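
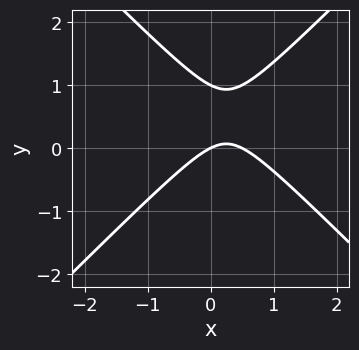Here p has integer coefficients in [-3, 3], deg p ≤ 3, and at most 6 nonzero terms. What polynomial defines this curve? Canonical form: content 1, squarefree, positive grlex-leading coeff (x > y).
The degree is 2 — a generic line meets the curve in up to 2 points.
Against the integer gridlines: among the integer gridlines, it crosses the y-axis at y ∈ {0, 1}; one x-axis crossing is at x = 0.
Solving for integer coefficients yields p as stated.

2*x^2 - 2*y^2 - x + 2*y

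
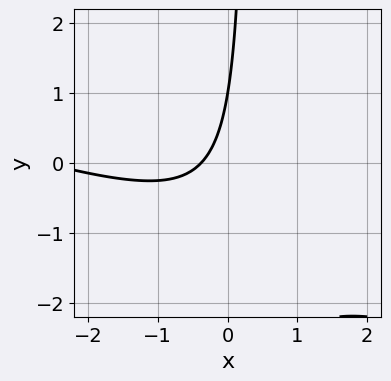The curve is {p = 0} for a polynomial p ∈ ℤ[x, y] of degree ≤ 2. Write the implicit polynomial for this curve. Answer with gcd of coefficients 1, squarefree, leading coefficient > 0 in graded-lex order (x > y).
x^2 + 3*x*y + 3*x - y + 1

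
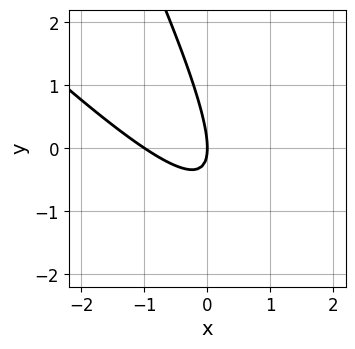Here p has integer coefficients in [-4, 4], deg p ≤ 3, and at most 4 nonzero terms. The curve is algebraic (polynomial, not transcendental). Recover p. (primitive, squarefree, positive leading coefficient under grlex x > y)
1. The degree is 2 — no degree-1 curve has this shape.
2. Reading off the gridlines: it crosses the y-axis at the gridline y = 0; the x-axis gridline crossings are at x ∈ {-1, 0}.
3. Fitting integer coefficients to these (and the overall shape) gives p.

2*x^2 + 3*x*y + y^2 + 2*x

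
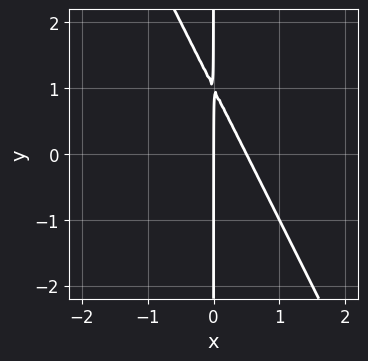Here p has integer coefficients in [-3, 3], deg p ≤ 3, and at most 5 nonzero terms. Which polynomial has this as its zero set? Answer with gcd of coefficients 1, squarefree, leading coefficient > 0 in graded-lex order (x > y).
2*x^2 + x*y - x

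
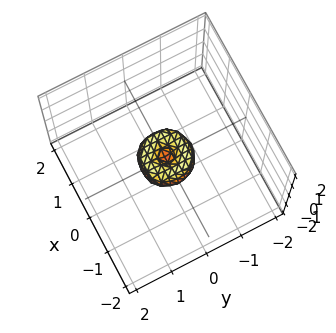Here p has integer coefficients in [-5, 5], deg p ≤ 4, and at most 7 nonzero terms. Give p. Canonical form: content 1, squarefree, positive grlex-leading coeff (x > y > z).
deg p = 4. No degree-3 surface has this shape.
Symmetry: the z-axis is an axis of rotation, so x and y enter only as x² + y².
Reading off the gridlines: a circular section at z = 0 has radius between 0 and 1; it meets the z-axis at z = 0 (among the integer gridlines); it meets the y-axis at y = 0 (among the integer gridlines).
These observations pin down the coefficients.

2*x^4 + 4*x^2*y^2 + 2*y^4 - x^2 - y^2 + z^2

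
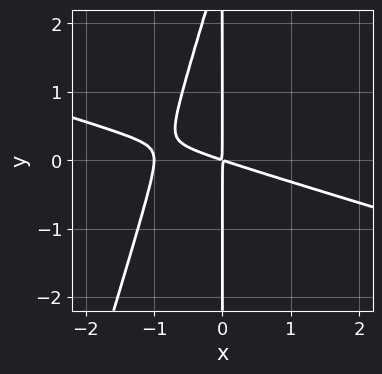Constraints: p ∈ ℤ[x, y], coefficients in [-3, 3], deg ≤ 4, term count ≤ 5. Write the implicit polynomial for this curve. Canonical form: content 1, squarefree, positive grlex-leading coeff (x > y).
x^3 + 3*x^2*y - x*y^2 + x^2 + 3*x*y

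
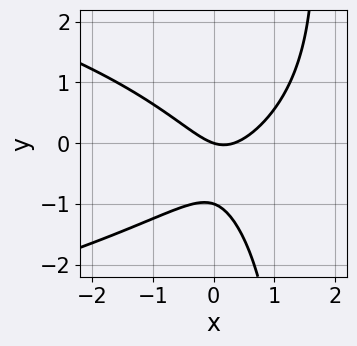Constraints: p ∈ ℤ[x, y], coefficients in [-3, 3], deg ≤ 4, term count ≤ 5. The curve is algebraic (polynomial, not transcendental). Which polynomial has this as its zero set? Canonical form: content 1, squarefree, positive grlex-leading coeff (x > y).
2*x*y^2 + 3*x^2 - 3*y^2 - x - 3*y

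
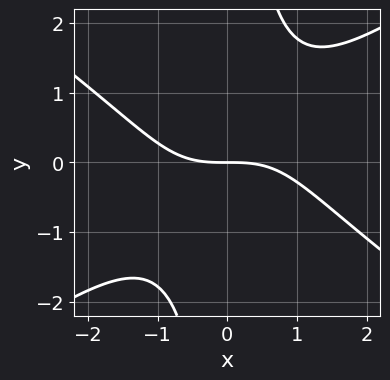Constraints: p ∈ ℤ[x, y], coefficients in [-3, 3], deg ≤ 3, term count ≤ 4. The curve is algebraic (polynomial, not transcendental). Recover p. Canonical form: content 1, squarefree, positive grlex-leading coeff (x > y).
x^3 - 2*x*y^2 + 3*y

1. The degree is 3 — a generic line meets the curve in up to 3 points.
2. Checking where it meets the axes: one y-axis crossing is at y = 0; one x-axis crossing is at x = 0.
3. The integer polynomial consistent with all of this is the stated p.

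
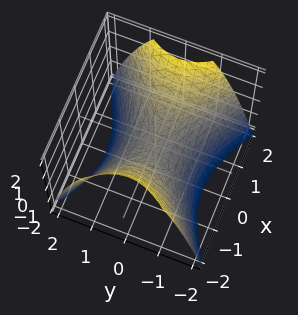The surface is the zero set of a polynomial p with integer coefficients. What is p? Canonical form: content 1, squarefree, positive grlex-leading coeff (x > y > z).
The degree is 2 — a hyperbolic paraboloid; a quadric.
Symmetries: the x ↦ −x reflection is a symmetry, so x appears only in even powers; the y ↦ −y reflection is a symmetry, so y appears only in even powers.
Reading off the gridlines: one y-axis crossing is at y = 0; one x-axis crossing is at x = 0.
Putting this together gives p.

2*x^2 - 3*y^2 - 3*z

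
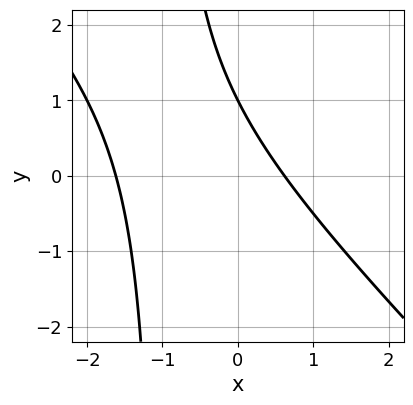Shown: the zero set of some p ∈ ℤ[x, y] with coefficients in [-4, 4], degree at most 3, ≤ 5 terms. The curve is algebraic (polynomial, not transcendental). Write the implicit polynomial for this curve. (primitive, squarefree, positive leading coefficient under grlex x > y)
1. deg p = 2.
2. Reading off the gridlines: one y-axis crossing is at y = 1.
3. These observations pin down the coefficients.

x^2 + x*y + x + y - 1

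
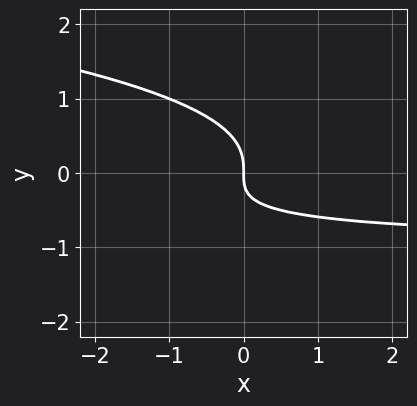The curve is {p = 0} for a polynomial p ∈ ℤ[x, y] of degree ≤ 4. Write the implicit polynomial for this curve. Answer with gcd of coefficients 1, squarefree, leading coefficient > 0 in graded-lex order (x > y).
1. deg p = 3. The shape is more complex than any degree-2 curve.
2. From the axis intercepts and sections: it meets the x-axis at x = 0 (among the integer gridlines); it crosses the y-axis at the gridline y = 0.
3. Putting this together gives p.

2*y^3 + x*y + x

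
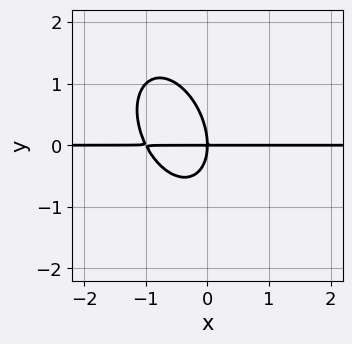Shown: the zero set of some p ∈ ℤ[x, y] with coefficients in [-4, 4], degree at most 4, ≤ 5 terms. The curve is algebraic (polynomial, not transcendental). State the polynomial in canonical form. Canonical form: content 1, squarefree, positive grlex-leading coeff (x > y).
2*x^2*y + x*y^2 + y^3 + 2*x*y

Degree: a generic line meets the curve in up to 3 points, so deg p = 3.
From the axis intercepts and sections: the visible x-axis segment lies entirely on the curve; it crosses the y-axis at the gridline y = 0.
Fitting integer coefficients to these (and the overall shape) gives p.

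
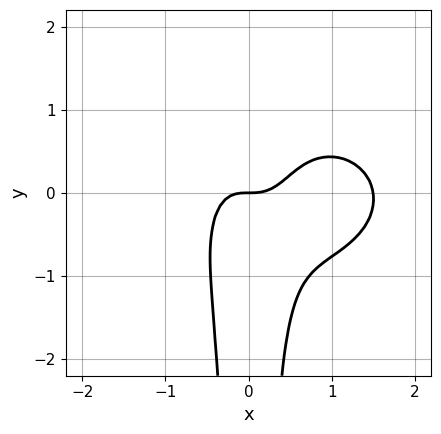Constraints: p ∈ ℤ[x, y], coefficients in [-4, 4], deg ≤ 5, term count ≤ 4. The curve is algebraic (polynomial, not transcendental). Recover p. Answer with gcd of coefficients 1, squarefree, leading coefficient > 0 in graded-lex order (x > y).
2*x^4 + 3*x^2*y^2 - 3*x^3 + y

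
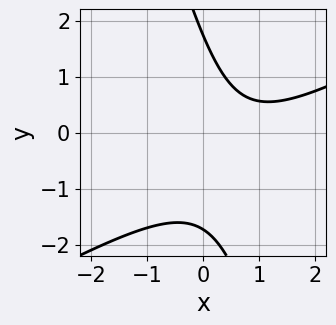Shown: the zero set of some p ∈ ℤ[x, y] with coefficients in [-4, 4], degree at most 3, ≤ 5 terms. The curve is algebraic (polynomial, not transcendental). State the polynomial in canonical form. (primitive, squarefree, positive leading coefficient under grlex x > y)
2*x^2 - 3*x*y - y^2 - 3*x + 3

First, degree: a generic line meets the curve in up to 2 points, so deg p = 2.
Next, against the integer gridlines: it misses every integer gridline on the x-axis.
Finally, together with the visible shape, these determine p as stated.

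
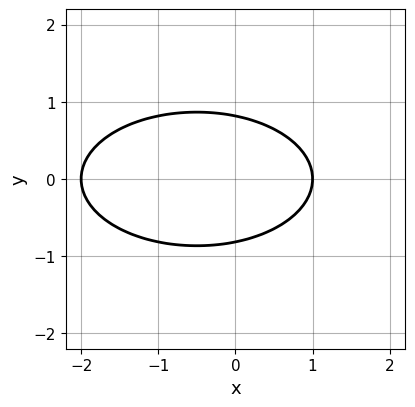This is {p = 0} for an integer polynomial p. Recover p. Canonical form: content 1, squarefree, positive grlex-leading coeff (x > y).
1. deg p = 2. No degree-1 curve has this shape.
2. Symmetries: the y ↦ −y reflection is a symmetry, so y appears only in even powers.
3. Against the integer gridlines: among the integer gridlines, it crosses the x-axis at x ∈ {-2, 1}.
4. Fitting integer coefficients to these (and the overall shape) gives p.

x^2 + 3*y^2 + x - 2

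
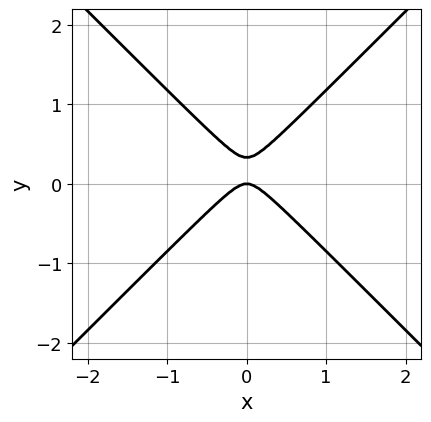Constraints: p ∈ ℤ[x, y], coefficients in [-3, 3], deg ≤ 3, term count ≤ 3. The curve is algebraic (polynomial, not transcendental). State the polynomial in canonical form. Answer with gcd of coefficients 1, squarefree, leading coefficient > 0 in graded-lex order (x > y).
3*x^2 - 3*y^2 + y

(a) Degree: a generic line meets the curve in up to 2 points, so deg p = 2.
(b) Symmetries: it's symmetric under x → −x, forcing even powers of x.
(c) Reading off the gridlines: it crosses the y-axis at the gridline y = 0; it crosses the x-axis at the gridline x = 0.
(d) Fitting integer coefficients to these (and the overall shape) gives p.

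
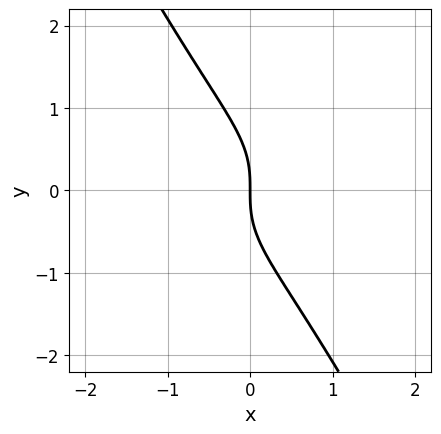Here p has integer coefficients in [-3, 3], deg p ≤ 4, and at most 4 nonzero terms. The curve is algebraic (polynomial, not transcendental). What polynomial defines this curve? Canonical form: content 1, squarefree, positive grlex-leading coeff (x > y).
First, degree: no degree-2 curve has this shape, so deg p = 3.
Next, from the visible intercepts: one x-axis crossing is at x = 0; one y-axis crossing is at y = 0.
Finally, assembling these constraints gives the stated polynomial.

2*x^3 + 3*x*y^2 + 2*y^3 + 3*x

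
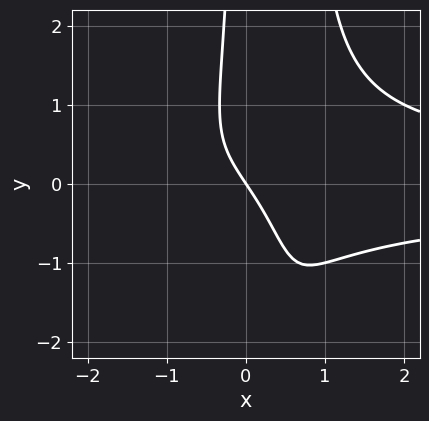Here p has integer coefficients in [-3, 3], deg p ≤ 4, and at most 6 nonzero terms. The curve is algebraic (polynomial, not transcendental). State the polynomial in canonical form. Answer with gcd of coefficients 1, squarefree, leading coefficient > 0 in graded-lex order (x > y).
3*x^2*y^2 - 2*x*y^2 - 3*x - 2*y

(a) Degree: a generic line meets the curve in up to 4 points, so deg p = 4.
(b) Observable constraints: it meets the y-axis at y = 0 (among the integer gridlines); it meets the x-axis at x = 0 (among the integer gridlines).
(c) These observations pin down the coefficients.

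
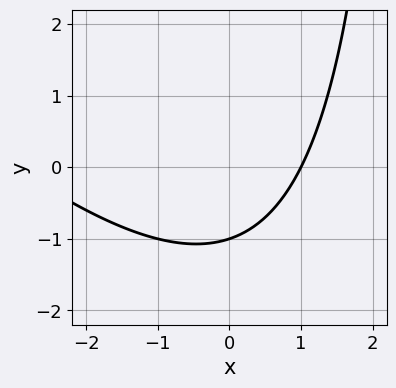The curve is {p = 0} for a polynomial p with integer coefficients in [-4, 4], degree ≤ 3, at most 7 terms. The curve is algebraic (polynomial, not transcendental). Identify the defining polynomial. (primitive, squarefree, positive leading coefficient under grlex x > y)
x^2 + x*y + 2*x - 3*y - 3

First, deg p = 2. No degree-1 curve has this shape.
Then, observable constraints: one y-axis crossing is at y = -1; it crosses the x-axis at the gridline x = 1.
Finally, fitting integer coefficients to these (and the overall shape) gives p.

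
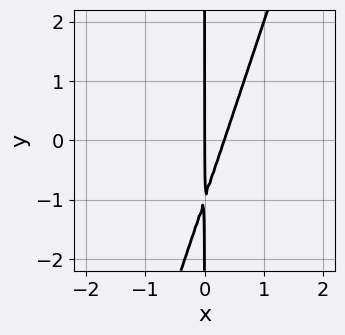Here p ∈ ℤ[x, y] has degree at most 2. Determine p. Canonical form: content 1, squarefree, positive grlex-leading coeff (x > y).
3*x^2 - x*y - x

1. Degree: a generic line meets the curve in up to 2 points, so deg p = 2.
2. Against the integer gridlines: one x-axis crossing is at x = 0; every point of the y-axis in the box is on the curve.
3. Fitting integer coefficients to these (and the overall shape) gives p.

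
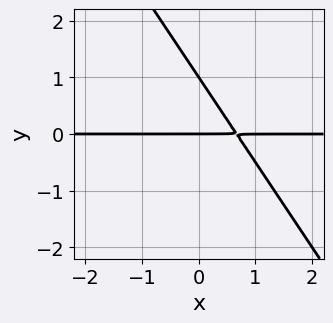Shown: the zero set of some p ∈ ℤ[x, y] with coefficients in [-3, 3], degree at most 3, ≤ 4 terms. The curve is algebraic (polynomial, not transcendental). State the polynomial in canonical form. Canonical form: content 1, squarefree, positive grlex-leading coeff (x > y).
(a) deg p = 2.
(b) Reading off the gridlines: among the integer gridlines, it crosses the y-axis at y ∈ {0, 1}; every point of the x-axis in the box is on the curve.
(c) The integer polynomial consistent with all of this is the stated p.

3*x*y + 2*y^2 - 2*y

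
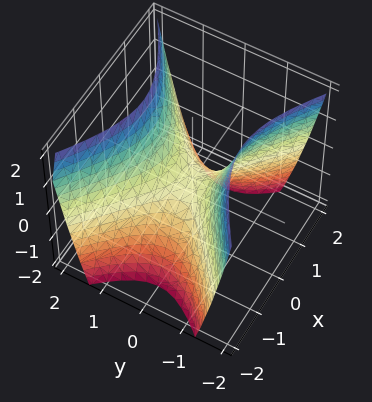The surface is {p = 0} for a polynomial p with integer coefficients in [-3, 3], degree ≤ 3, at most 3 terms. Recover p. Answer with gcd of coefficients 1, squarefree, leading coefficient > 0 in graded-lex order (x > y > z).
2*x^2 - 3*y^2 + 2*z

(a) deg p = 2.
(b) Symmetries: mirror symmetry x ↦ −x ⇒ only even powers of x; mirror symmetry y ↦ −y ⇒ only even powers of y.
(c) From the axis intercepts and sections: it crosses the x-axis at the gridline x = 0; it crosses the z-axis at the gridline z = 0.
(d) Fitting integer coefficients to these (and the overall shape) gives p.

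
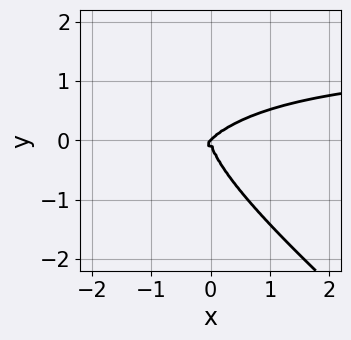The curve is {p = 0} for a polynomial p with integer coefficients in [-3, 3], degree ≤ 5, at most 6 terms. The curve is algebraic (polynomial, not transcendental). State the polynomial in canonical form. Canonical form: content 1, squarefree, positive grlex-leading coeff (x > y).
First, deg p = 4. A generic line meets the curve in up to 4 points.
Then, reading off the gridlines: it crosses the x-axis at the gridline x = 0; one y-axis crossing is at y = 0.
Finally, putting this together gives p.

2*x^3*y + x^2*y^2 + 2*y^4 - 3*x^3 + 3*x^2*y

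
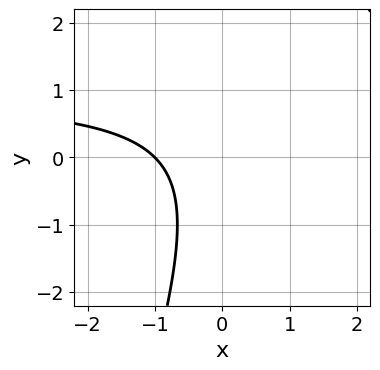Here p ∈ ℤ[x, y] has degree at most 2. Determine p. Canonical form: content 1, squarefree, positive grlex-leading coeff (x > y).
First, deg p = 2. A generic line meets the curve in up to 2 points.
Then, observable constraints: it crosses the x-axis at the gridline x = -1; the curve avoids every integer y-axis point in the box.
Finally, fitting integer coefficients to these (and the overall shape) gives p.

3*x*y - y^2 - 3*x - 3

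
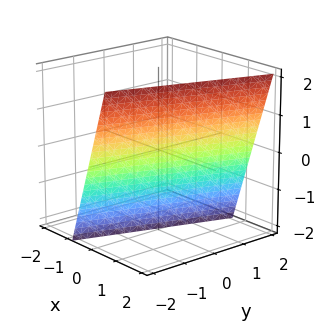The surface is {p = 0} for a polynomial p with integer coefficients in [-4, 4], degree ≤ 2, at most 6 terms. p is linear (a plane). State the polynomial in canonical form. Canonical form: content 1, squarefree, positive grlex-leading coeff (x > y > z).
3*x - y - z - 2

Degree: the surface is flat (a plane), so deg p = 1.
Checking where it meets the axes: one z-axis crossing is at z = -2; it meets the y-axis at y = -2 (among the integer gridlines).
Assembling these constraints gives the stated polynomial.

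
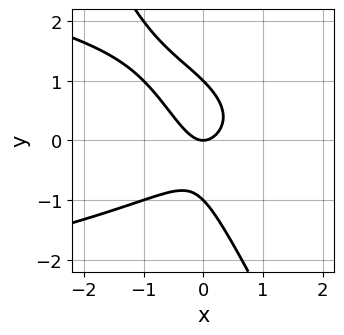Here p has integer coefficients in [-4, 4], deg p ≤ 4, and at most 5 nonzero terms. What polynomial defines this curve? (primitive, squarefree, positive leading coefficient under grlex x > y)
First, deg p = 3. The shape is more complex than any degree-2 curve.
Then, observable constraints: it crosses the x-axis at the gridline x = 0; among the integer gridlines, it crosses the y-axis at y ∈ {-1, 0, 1}.
Finally, these observations pin down the coefficients.

2*x*y^2 + y^3 + 2*x^2 - y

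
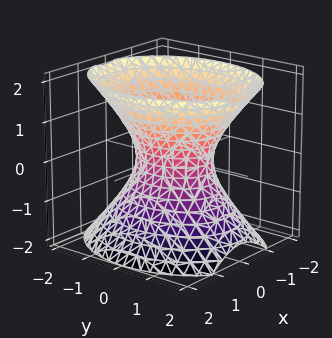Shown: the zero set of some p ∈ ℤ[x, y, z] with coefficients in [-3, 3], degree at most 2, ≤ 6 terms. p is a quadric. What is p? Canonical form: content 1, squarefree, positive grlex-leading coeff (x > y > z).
3*x^2 + 2*y^2 - 2*z^2 - 2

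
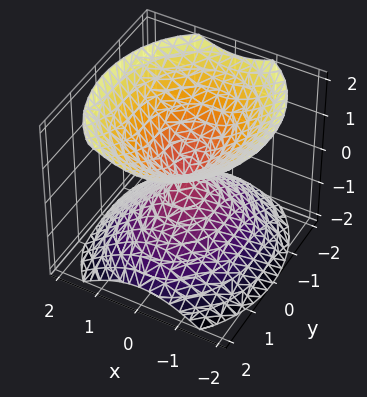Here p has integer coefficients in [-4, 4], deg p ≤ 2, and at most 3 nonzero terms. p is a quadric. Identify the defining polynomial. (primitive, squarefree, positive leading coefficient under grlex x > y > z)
First, I count 2 distinct pieces.
Next, degree: two nappes meeting at a single point; a quadric, so deg p = 2.
Next, symmetries: it's symmetric under x → −x, forcing even powers of x; mirror symmetry z ↦ −z ⇒ only even powers of z; the y ↦ −y reflection is a symmetry, so y appears only in even powers.
Then, checking where it meets the axes: it meets the y-axis at y = 0 (among the integer gridlines); it meets the z-axis at z = 0 (among the integer gridlines); it crosses the x-axis at the gridline x = 0.
Finally, these observations pin down the coefficients.

3*x^2 + 2*y^2 - 3*z^2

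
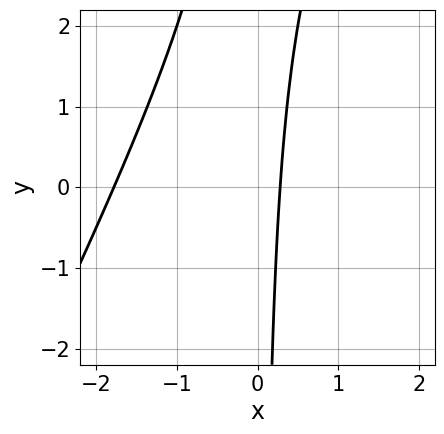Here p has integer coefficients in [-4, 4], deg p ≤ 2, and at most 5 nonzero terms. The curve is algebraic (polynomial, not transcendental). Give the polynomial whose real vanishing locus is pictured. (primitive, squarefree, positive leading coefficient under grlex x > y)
deg p = 2. The shape is more complex than any degree-1 curve.
From the axis intercepts and sections: the curve avoids every integer y-axis point in the box.
Putting this together gives p.

2*x^2 - x*y + 3*x - 1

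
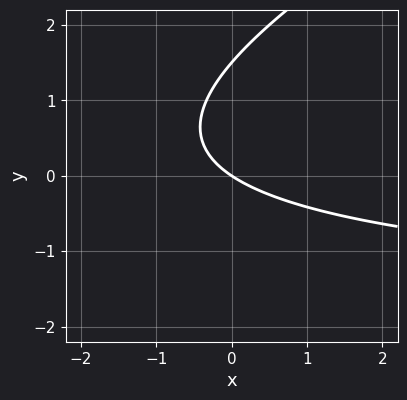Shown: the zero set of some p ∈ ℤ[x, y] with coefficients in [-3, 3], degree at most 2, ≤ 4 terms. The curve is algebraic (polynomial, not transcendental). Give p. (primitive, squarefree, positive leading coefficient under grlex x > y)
x*y - 2*y^2 + 2*x + 3*y

(a) The degree is 2 — a generic line meets the curve in up to 2 points.
(b) From the visible intercepts: it crosses the y-axis at the gridline y = 0; it meets the x-axis at x = 0 (among the integer gridlines).
(c) Together with the visible shape, these determine p as stated.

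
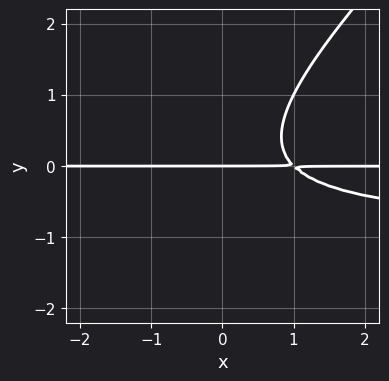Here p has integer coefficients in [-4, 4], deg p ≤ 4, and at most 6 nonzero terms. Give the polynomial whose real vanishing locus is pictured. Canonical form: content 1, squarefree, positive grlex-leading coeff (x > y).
(a) deg p = 3.
(b) From the axis intercepts and sections: the visible x-axis segment lies entirely on the curve; one y-axis crossing is at y = 0.
(c) Solving for integer coefficients yields p as stated.

x*y^2 - y^3 + x*y - y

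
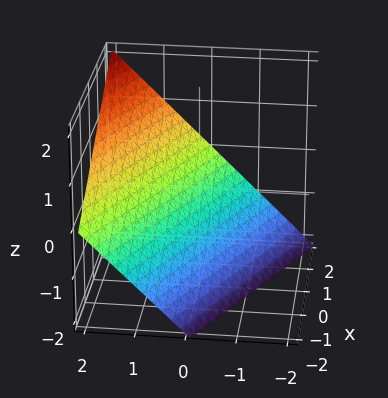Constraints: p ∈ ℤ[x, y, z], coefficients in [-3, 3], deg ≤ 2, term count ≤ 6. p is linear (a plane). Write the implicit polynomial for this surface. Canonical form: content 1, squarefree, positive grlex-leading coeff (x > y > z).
(a) deg p = 1.
(b) Observable constraints: it meets the y-axis at y = 1 (among the integer gridlines); it meets the x-axis at x = 2 (among the integer gridlines).
(c) Matching integer coefficients to the picture gives p.

x + 2*y - 2*z - 2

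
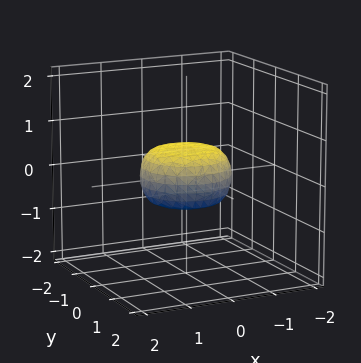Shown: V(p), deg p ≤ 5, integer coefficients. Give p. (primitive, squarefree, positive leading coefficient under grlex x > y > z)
2*x^4 + 4*x^2*y^2 + 2*y^4 - x^2 - y^2 + 3*z^2 - 1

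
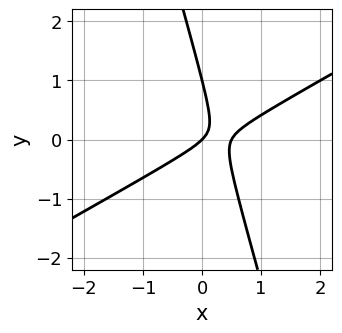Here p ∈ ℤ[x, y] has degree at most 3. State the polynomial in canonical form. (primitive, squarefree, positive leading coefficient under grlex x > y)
2*x^2 - 3*x*y - y^2 - x + y

First, the degree is 2 — no degree-1 curve has this shape.
Next, observable constraints: it meets the x-axis at x = 0 (among the integer gridlines); the y-axis gridline crossings are at y ∈ {0, 1}.
Finally, the integer polynomial consistent with all of this is the stated p.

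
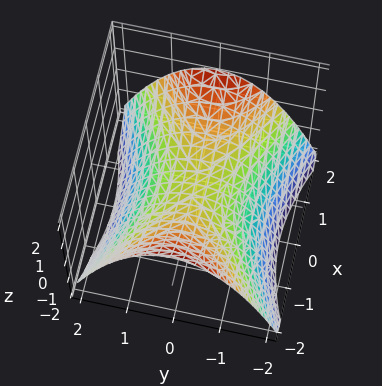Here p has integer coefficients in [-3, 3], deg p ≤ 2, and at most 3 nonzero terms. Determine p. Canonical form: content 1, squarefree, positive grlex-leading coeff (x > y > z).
x^2 - 2*y^2 - 3*z

1. deg p = 2. A hyperbolic paraboloid; a quadric.
2. Symmetries: it's symmetric under y → −y, forcing even powers of y; the x ↦ −x reflection is a symmetry, so x appears only in even powers.
3. Observable constraints: it crosses the z-axis at the gridline z = 0; it crosses the y-axis at the gridline y = 0; it crosses the x-axis at the gridline x = 0.
4. Fitting integer coefficients to these (and the overall shape) gives p.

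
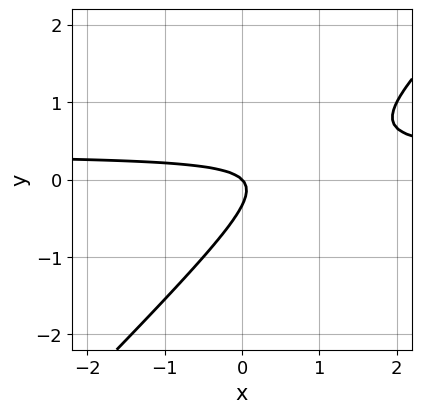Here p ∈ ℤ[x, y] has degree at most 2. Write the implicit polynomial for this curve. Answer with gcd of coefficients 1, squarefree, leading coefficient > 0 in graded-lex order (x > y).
The degree is 2 — a generic line meets the curve in up to 2 points.
Observable constraints: one y-axis crossing is at y = 0; it meets the x-axis at x = 0 (among the integer gridlines).
Assembling these constraints gives the stated polynomial.

3*x*y - 3*y^2 - x - y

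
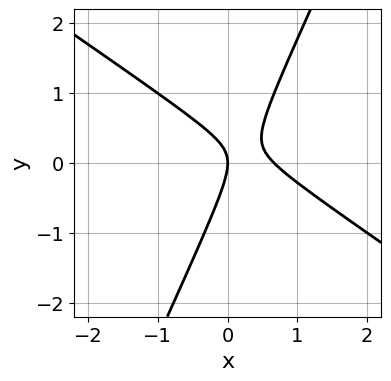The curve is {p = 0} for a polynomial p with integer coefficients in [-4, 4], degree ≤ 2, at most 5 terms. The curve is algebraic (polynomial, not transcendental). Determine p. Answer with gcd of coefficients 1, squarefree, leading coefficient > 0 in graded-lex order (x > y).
3*x^2 + 3*x*y - 2*y^2 - 2*x

First, deg p = 2.
Then, checking where it meets the axes: one y-axis crossing is at y = 0; it meets the x-axis at x = 0 (among the integer gridlines).
Finally, solving for integer coefficients yields p as stated.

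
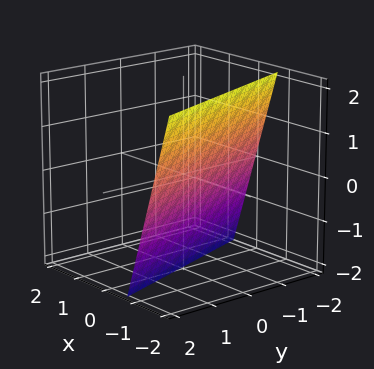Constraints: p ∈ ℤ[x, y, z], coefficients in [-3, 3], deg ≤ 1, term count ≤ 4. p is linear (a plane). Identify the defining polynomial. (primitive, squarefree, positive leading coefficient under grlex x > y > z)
(a) The degree is 1 — the surface is flat (a plane).
(b) Against the integer gridlines: it crosses the z-axis at the gridline z = -2; it crosses the y-axis at the gridline y = -2.
(c) Together with the visible shape, these determine p as stated.

3*x + y + z + 2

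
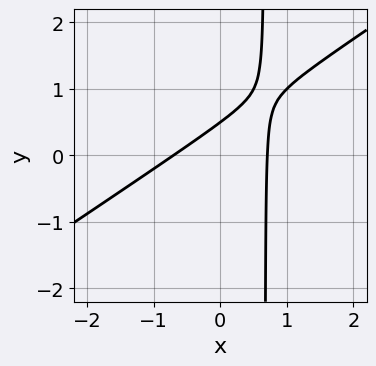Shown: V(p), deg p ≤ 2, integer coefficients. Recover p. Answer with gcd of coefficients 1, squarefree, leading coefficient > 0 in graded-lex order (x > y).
2*x^2 - 3*x*y + 2*y - 1

deg p = 2. The shape is more complex than any degree-1 curve.
Putting this together gives p.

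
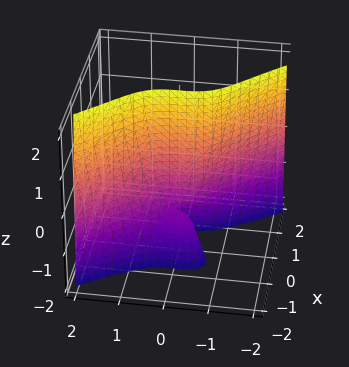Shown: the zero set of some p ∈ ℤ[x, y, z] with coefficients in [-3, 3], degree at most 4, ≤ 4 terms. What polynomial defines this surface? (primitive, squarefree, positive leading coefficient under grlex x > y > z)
2*x^3 + y^3 + x*z + x

1. The degree is 3 — no degree-2 surface has this shape.
2. From the visible intercepts: it meets the y-axis at y = 0 (among the integer gridlines); it crosses the x-axis at the gridline x = 0.
3. Together with the visible shape, these determine p as stated. Check: (0, 0, -1) on the z-axis lies on the surface, and p(0, 0, -1) = 0. ✓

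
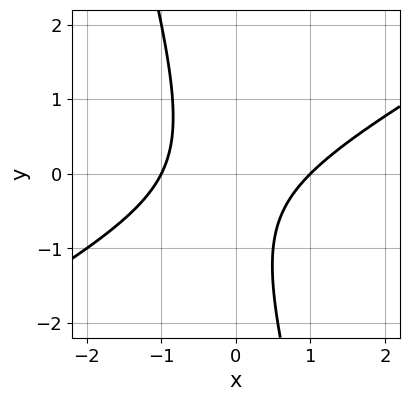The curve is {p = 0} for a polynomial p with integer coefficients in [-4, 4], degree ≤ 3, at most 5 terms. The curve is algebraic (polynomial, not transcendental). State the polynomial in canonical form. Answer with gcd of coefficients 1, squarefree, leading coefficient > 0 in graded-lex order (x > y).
2*x^2 - 3*x*y - y^2 - y - 2

(a) deg p = 2.
(b) From the visible intercepts: the x-axis gridline crossings are at x ∈ {-1, 1}; the curve avoids every integer y-axis point in the box.
(c) Assembling these constraints gives the stated polynomial.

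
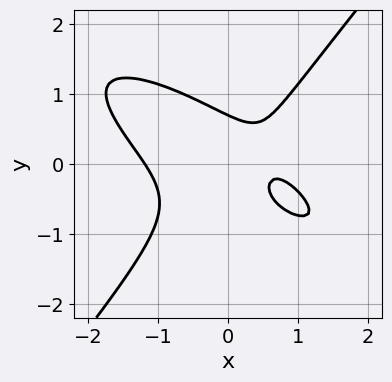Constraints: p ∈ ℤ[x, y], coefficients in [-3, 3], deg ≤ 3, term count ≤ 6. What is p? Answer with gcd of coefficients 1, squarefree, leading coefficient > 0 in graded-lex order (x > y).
1. The degree is 3 — the shape is more complex than any degree-2 curve.
2. Solving for integer coefficients yields p as stated.

2*x^3 + 3*x^2*y - 3*y^3 - 2*x + 1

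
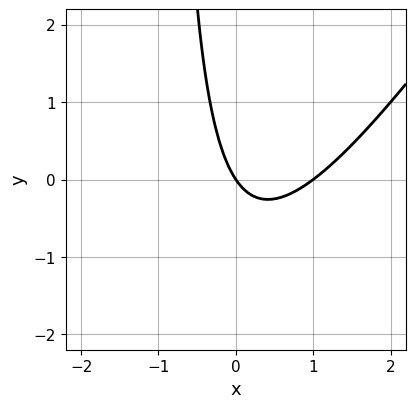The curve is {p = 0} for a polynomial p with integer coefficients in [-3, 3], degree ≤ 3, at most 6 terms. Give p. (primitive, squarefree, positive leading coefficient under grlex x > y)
First, deg p = 2. The shape is more complex than any degree-1 curve.
Next, against the integer gridlines: among the integer gridlines, it crosses the x-axis at x ∈ {0, 1}; it crosses the y-axis at the gridline y = 0.
Finally, the integer polynomial consistent with all of this is the stated p.

3*x^2 - 2*x*y - 3*x - 2*y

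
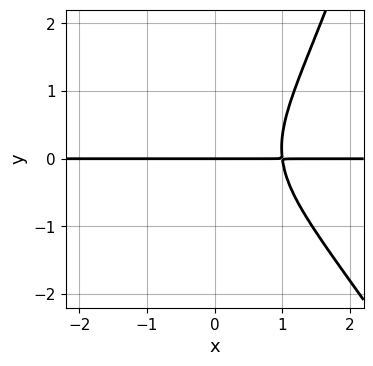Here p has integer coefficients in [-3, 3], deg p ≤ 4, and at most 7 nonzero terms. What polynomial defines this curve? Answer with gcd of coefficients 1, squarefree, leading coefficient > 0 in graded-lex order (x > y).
1. The degree is 4 — no degree-3 curve has this shape.
2. From the visible intercepts: one y-axis crossing is at y = 0; every point of the x-axis in the box is on the curve.
3. Putting this together gives p.

2*x^3*y + x^2*y^2 + x^2*y - 3*y^3 - 3*y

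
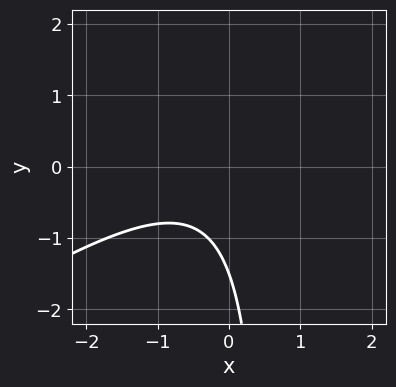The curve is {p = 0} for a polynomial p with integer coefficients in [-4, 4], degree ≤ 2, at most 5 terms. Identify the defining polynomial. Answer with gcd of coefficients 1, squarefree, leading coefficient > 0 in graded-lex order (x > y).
2*x^2 - 3*x*y + x + 2*y + 3

1. The degree is 2 — the shape is more complex than any degree-1 curve.
2. From the visible intercepts: it misses every integer gridline on the x-axis.
3. Assembling these constraints gives the stated polynomial.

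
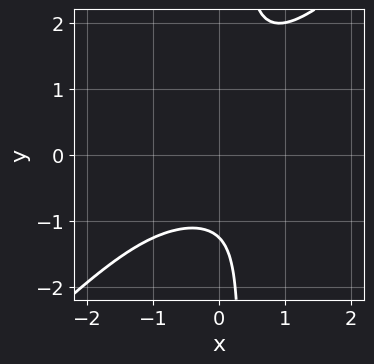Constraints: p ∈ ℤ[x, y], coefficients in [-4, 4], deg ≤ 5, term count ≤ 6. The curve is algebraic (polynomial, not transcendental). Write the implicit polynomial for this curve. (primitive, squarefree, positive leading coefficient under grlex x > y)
First, the degree is 4 — the shape is more complex than any degree-3 curve.
Then, from the visible intercepts: it misses every integer gridline on the x-axis.
Finally, solving for integer coefficients yields p as stated.

3*x^2*y^2 - 3*x*y^3 + y^3 + x*y + 2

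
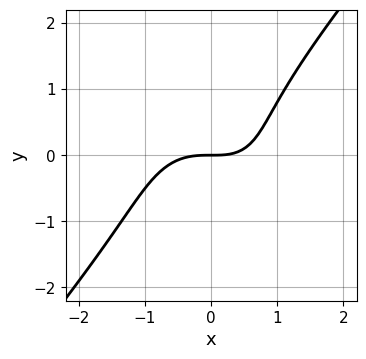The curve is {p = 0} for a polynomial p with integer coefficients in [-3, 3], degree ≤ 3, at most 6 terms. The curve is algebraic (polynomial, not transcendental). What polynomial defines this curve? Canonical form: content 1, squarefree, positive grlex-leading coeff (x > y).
2*x^3 + x*y^2 - 2*y^3 + x*y - 3*y

(a) deg p = 3. No degree-2 curve has this shape.
(b) From the axis intercepts and sections: one y-axis crossing is at y = 0; one x-axis crossing is at x = 0.
(c) Matching integer coefficients to the picture gives p.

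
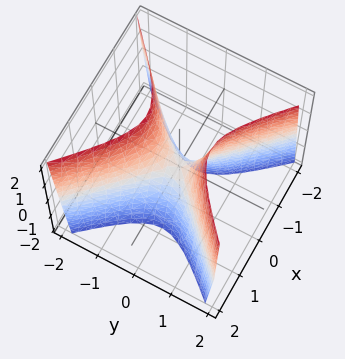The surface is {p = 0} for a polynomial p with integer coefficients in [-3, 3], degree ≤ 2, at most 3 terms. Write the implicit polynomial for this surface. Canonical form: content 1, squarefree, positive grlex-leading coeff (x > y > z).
3*x^2 - 3*y^2 + z

First, the degree is 2 — a saddle surface; a quadric.
Then, symmetries: mirror symmetry y ↦ −y ⇒ only even powers of y; the x ↦ −x reflection is a symmetry, so x appears only in even powers.
Then, against the integer gridlines: one z-axis crossing is at z = 0; it crosses the x-axis at the gridline x = 0; it crosses the y-axis at the gridline y = 0.
Finally, the integer polynomial consistent with all of this is the stated p.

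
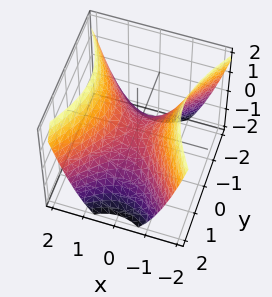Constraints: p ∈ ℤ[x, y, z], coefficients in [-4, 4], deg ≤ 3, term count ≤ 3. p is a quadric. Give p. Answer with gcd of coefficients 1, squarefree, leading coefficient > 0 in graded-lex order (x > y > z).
First, degree: a saddle surface; a quadric, so deg p = 2.
Then, symmetries: mirror symmetry x ↦ −x ⇒ only even powers of x; the y ↦ −y reflection is a symmetry, so y appears only in even powers.
Next, checking where it meets the axes: one y-axis crossing is at y = 0; it meets the z-axis at z = 0 (among the integer gridlines); one x-axis crossing is at x = 0.
Finally, putting this together gives p.

3*x^2 - 2*y^2 - 3*z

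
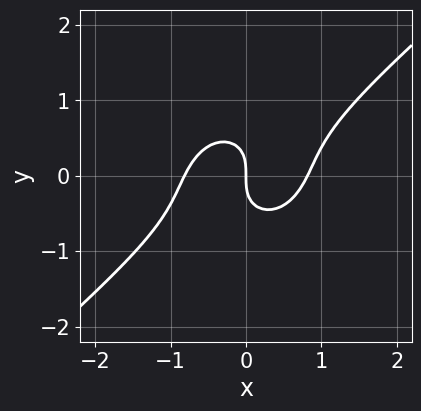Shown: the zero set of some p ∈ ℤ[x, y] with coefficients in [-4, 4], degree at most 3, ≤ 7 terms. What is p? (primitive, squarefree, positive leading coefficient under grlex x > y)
3*x^3 - 3*x^2*y + 2*x*y^2 - 3*y^3 - 2*x

deg p = 3.
Observable constraints: it meets the x-axis at x = 0 (among the integer gridlines); it crosses the y-axis at the gridline y = 0.
Matching integer coefficients to the picture gives p.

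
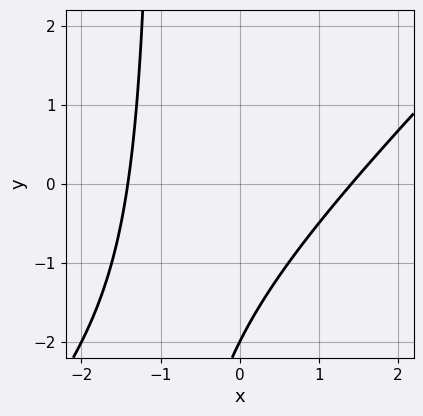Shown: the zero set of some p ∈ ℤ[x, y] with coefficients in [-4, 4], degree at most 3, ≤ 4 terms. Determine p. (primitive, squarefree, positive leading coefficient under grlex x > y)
First, deg p = 2. No degree-1 curve has this shape.
Then, from the axis intercepts and sections: it crosses the y-axis at the gridline y = -2.
Finally, together with the visible shape, these determine p as stated.

x^2 - x*y - y - 2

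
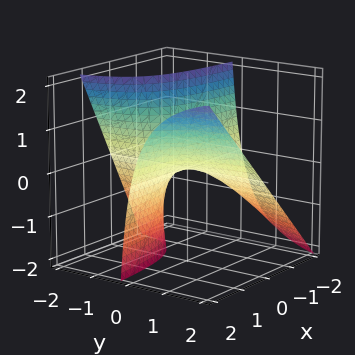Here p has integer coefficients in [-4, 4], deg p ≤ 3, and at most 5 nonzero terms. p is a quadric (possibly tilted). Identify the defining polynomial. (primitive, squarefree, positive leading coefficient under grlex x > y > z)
First, deg p = 2. A generic line meets the surface in up to 2 points.
Then, reading off the gridlines: the visible y-axis segment lies entirely on the surface; the visible x-axis segment lies entirely on the surface; it meets the z-axis at z = 0 (among the integer gridlines).
Finally, solving for integer coefficients yields p as stated.

4*x*y - 3*y*z - 2*z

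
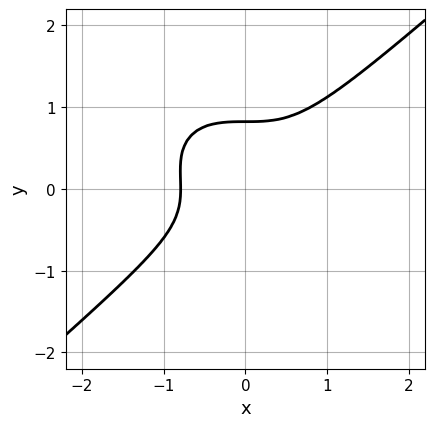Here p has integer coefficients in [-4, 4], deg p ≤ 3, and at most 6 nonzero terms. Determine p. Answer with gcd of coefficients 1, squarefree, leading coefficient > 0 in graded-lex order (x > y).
First, degree: a generic line meets the curve in up to 3 points, so deg p = 3.
Finally, solving for integer coefficients yields p as stated.

2*x^3 - 3*y^3 + y^2 + 1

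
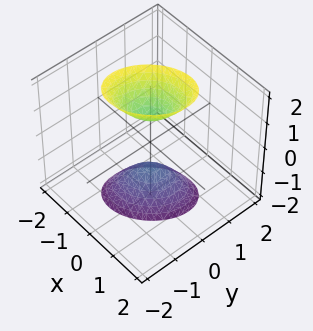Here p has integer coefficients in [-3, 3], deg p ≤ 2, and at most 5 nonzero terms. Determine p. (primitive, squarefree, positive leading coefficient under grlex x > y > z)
I count 2 distinct pieces.
deg p = 2.
From the axis intercepts and sections: the surface avoids every integer x-axis point in the box; it misses every integer gridline on the y-axis; among the integer gridlines, it crosses the z-axis at z ∈ {-1, 1}.
Putting this together gives p.

3*x^2 - 2*x*y + 3*y^2 - z^2 + 1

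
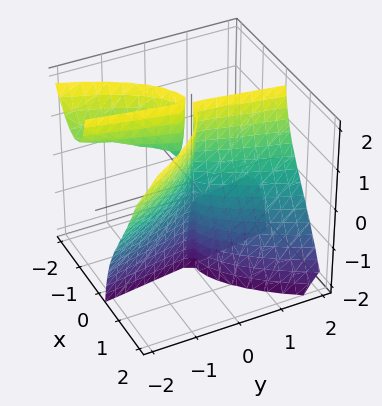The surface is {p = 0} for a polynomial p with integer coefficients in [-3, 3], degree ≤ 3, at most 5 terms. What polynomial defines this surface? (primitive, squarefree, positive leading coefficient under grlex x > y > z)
1. I count 3 distinct pieces.
2. Degree: a generic line meets the surface in up to 3 points, so deg p = 3.
3. Checking where it meets the axes: every point of the z-axis in the box is on the surface; it meets the y-axis at y = 0 (among the integer gridlines); it meets the x-axis at x = 0 (among the integer gridlines).
4. Solving for integer coefficients yields p as stated.

3*x^3 + 3*x*y*z - y^2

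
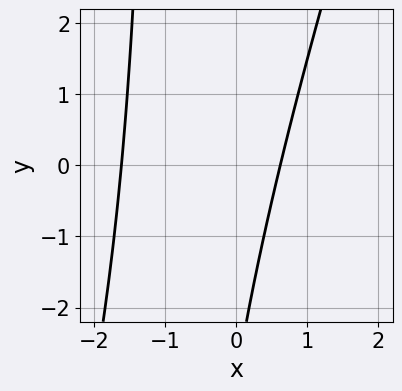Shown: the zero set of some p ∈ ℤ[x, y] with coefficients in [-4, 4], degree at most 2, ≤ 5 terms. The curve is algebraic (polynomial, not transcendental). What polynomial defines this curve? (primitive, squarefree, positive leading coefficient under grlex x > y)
First, degree: the shape is more complex than any degree-1 curve, so deg p = 2.
Next, checking where it meets the axes: the curve avoids every integer y-axis point in the box.
Finally, the integer polynomial consistent with all of this is the stated p.

3*x^2 - x*y + 3*x - y - 3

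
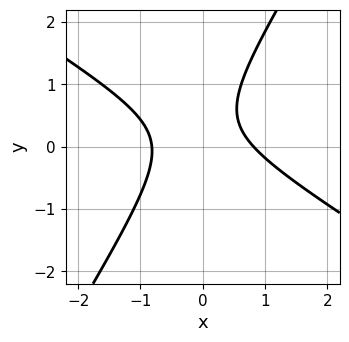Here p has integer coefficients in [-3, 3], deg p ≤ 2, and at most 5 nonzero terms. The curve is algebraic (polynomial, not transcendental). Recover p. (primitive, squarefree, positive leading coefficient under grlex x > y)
3*x^2 + 3*x*y - 3*y^2 + 2*y - 2

(a) Degree: no degree-1 curve has this shape, so deg p = 2.
(b) Against the integer gridlines: the curve avoids every integer y-axis point in the box.
(c) The integer polynomial consistent with all of this is the stated p.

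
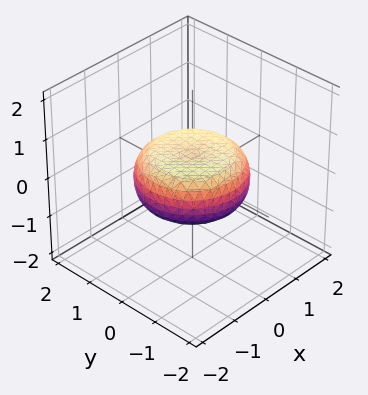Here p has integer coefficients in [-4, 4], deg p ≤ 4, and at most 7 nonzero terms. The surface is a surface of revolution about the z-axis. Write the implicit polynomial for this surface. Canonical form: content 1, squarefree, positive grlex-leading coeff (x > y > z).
x^4 + 2*x^2*y^2 + y^4 - x^2 - y^2 + 3*z^2 - 1

(a) The degree is 4 — a generic line meets the surface in up to 4 points.
(b) Symmetry: the z-axis is an axis of rotation, so x and y enter only as x² + y².
(c) Reading off the gridlines: a circular section at z = 0 has radius between 1 and 2.
(d) These observations pin down the coefficients.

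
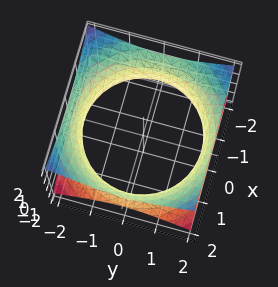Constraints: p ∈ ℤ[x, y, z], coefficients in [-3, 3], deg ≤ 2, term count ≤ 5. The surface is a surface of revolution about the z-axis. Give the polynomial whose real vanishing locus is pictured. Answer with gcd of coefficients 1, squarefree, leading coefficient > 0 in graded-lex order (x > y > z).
1. deg p = 2. A generic line meets the surface in up to 2 points.
2. Symmetry: every cross-section ⟂ z is a circle, so x, y appear only via x² + y².
3. Reading off the gridlines: the surface avoids every integer z-axis point in the box; a circular section at z = 0 has radius between 1 and 2.
4. Fitting integer coefficients to these (and the overall shape) gives p.

x^2 + y^2 - 2*z^2 - 3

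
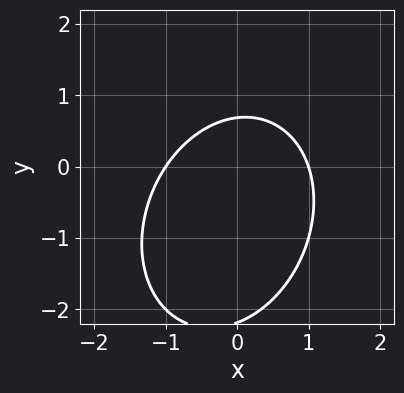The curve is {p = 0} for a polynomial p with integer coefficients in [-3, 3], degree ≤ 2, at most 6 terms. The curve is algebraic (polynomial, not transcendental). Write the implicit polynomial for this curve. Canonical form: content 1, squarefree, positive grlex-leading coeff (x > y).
1. The degree is 2 — a generic line meets the curve in up to 2 points.
2. Against the integer gridlines: the x-axis gridline crossings are at x ∈ {-1, 1}.
3. Together with the visible shape, these determine p as stated.

3*x^2 - x*y + 2*y^2 + 3*y - 3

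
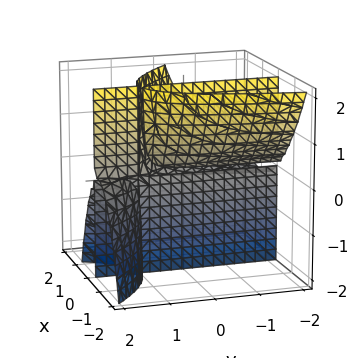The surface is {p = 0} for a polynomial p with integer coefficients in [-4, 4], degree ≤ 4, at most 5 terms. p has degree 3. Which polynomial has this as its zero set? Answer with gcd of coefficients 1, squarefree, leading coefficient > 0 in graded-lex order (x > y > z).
3*x^3 + 2*x^2*y + 3*x*y*z - 2*x^2 - 3*x*z

1. The picture has 2 separate pieces. Treating them together as one polynomial.
2. Degree: a generic line meets the surface in up to 3 points, so deg p = 3.
3. Observable constraints: every point of the z-axis in the box is on the surface; every point of the y-axis in the box is on the surface.
4. Fitting integer coefficients to these (and the overall shape) gives p.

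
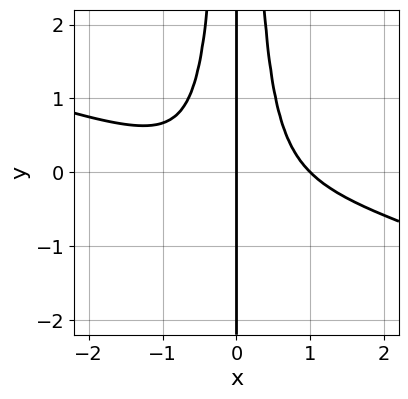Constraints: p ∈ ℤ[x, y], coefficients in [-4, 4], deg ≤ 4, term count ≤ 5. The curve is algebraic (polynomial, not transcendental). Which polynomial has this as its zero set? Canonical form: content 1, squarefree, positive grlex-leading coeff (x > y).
x^4 + 3*x^3*y - x

(a) The degree is 4 — a generic line meets the curve in up to 4 points.
(b) From the axis intercepts and sections: among the integer gridlines, it crosses the x-axis at x ∈ {0, 1}; the visible y-axis segment lies entirely on the curve.
(c) Assembling these constraints gives the stated polynomial.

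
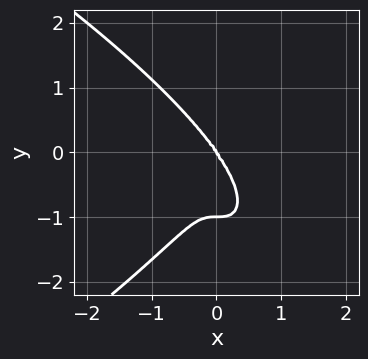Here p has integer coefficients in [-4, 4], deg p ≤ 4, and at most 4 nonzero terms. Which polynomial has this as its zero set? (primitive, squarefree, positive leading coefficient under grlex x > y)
1. deg p = 4. No degree-3 curve has this shape.
2. Against the integer gridlines: one x-axis crossing is at x = 0; the y-axis gridline crossings are at y ∈ {-1, 0}.
3. Fitting integer coefficients to these (and the overall shape) gives p.

y^4 + 3*x^3 + y^3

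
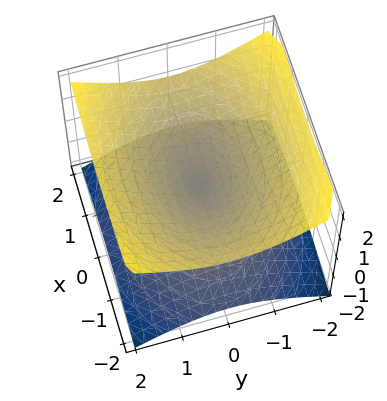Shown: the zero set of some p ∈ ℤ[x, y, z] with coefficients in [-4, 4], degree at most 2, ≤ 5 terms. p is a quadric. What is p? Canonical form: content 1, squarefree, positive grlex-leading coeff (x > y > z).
x^2 + 2*y^2 - 3*z^2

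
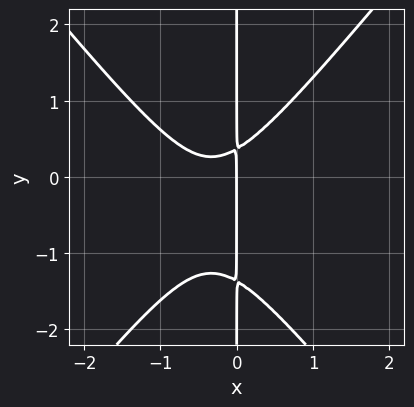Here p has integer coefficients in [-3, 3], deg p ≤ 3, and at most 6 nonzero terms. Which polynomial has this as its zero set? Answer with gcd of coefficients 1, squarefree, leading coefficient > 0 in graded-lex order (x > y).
(a) deg p = 3. A generic line meets the curve in up to 3 points.
(b) Against the integer gridlines: the visible y-axis segment lies entirely on the curve; it meets the x-axis at x = 0 (among the integer gridlines).
(c) Matching integer coefficients to the picture gives p.

3*x^3 - 2*x*y^2 + 2*x^2 - 2*x*y + x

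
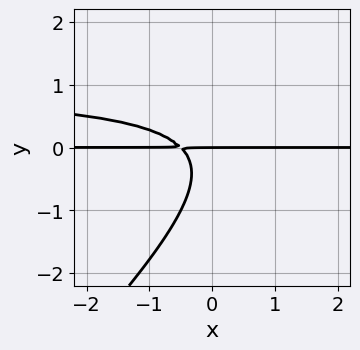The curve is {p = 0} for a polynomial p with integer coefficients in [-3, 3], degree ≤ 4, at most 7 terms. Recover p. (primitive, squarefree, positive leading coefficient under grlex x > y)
2*x*y^2 - 2*y^3 - 2*x*y - y^2 - y

The degree is 3 — the shape is more complex than any degree-2 curve.
Reading off the gridlines: one y-axis crossing is at y = 0; every point of the x-axis in the box is on the curve.
Putting this together gives p.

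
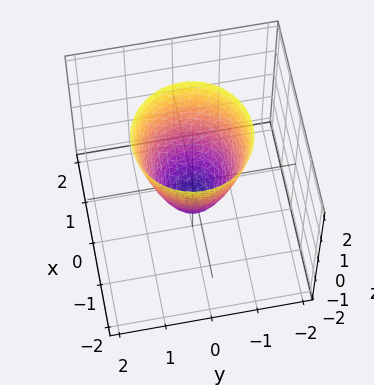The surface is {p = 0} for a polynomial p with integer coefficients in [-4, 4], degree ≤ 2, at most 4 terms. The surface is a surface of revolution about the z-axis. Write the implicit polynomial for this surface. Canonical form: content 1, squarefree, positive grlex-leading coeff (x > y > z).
(a) deg p = 2. The shape is more complex than any degree-1 surface.
(b) By symmetry, the z-axis is an axis of rotation, so x and y enter only as x² + y².
(c) From the visible intercepts: one z-axis crossing is at z = -1; a circular section at z = 2 has radius between 1 and 2.
(d) Fitting integer coefficients to these (and the overall shape) gives p.

2*x^2 + 2*y^2 - z - 1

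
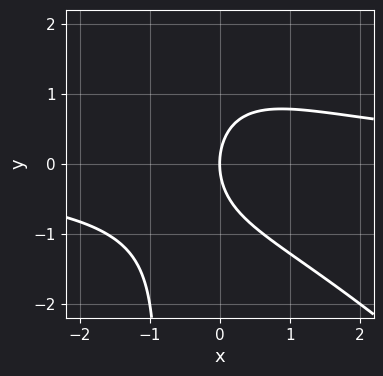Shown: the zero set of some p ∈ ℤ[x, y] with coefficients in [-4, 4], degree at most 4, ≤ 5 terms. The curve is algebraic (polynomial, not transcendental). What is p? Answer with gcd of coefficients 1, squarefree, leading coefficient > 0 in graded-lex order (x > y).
x^2*y + x*y^2 + y^2 - 2*x

(a) Degree: a generic line meets the curve in up to 3 points, so deg p = 3.
(b) Reading off the gridlines: one y-axis crossing is at y = 0; it crosses the x-axis at the gridline x = 0.
(c) The integer polynomial consistent with all of this is the stated p.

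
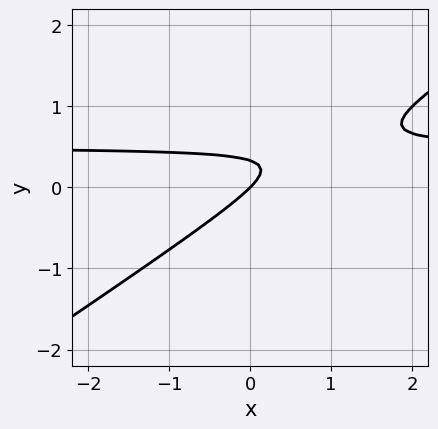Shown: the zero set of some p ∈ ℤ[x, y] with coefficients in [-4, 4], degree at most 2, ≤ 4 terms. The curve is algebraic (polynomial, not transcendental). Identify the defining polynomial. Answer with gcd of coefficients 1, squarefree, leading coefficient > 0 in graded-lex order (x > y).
1. Degree: no degree-1 curve has this shape, so deg p = 2.
2. From the axis intercepts and sections: it meets the y-axis at y = 0 (among the integer gridlines); it crosses the x-axis at the gridline x = 0.
3. Together with the visible shape, these determine p as stated.

2*x*y - 3*y^2 - x + y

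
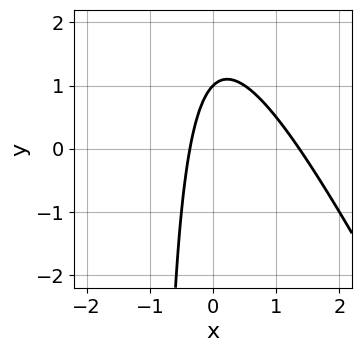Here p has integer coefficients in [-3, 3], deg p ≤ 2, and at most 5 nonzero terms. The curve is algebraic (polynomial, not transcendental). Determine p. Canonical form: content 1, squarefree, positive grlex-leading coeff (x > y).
Degree: a generic line meets the curve in up to 2 points, so deg p = 2.
Observable constraints: it crosses the y-axis at the gridline y = 1.
The integer polynomial consistent with all of this is the stated p.

2*x^2 + x*y - 2*x + y - 1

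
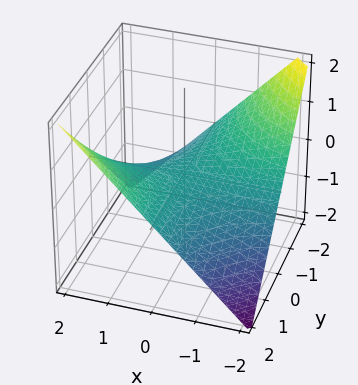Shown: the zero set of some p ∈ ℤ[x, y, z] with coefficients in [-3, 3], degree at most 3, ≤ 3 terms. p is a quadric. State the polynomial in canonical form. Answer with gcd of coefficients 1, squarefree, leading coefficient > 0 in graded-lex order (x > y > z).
x*y - 2*z

(a) The degree is 2 — a saddle surface; a quadric.
(b) Checking where it meets the axes: every point of the y-axis in the box is on the surface; every point of the x-axis in the box is on the surface; it meets the z-axis at z = 0 (among the integer gridlines).
(c) Fitting integer coefficients to these (and the overall shape) gives p.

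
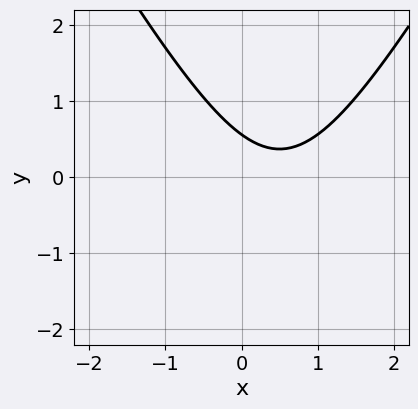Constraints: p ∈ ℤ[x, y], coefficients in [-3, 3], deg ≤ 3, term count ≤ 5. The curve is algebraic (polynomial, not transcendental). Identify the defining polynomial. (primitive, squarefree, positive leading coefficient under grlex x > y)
3*x^2 - y^2 - 3*x - 3*y + 2

Degree: the shape is more complex than any degree-1 curve, so deg p = 2.
Against the integer gridlines: no x-intercept at any integer in the box.
Matching integer coefficients to the picture gives p.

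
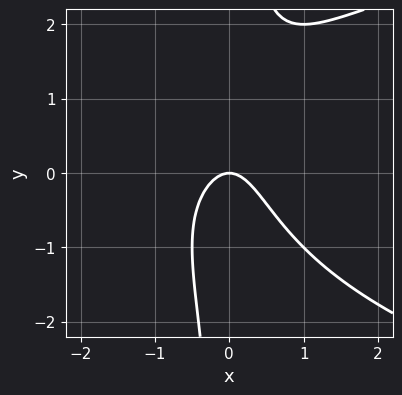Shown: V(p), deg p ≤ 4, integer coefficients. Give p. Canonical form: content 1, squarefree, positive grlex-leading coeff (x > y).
x*y^2 - 2*x^2 - y

The degree is 3 — the shape is more complex than any degree-2 curve.
Against the integer gridlines: it meets the x-axis at x = 0 (among the integer gridlines); one y-axis crossing is at y = 0.
Fitting integer coefficients to these (and the overall shape) gives p.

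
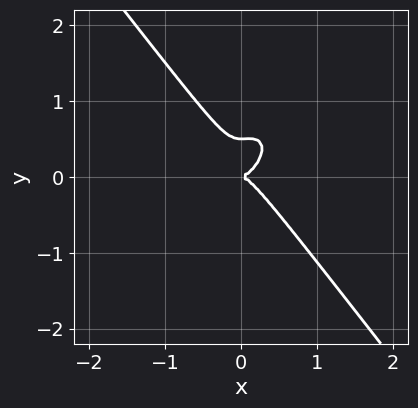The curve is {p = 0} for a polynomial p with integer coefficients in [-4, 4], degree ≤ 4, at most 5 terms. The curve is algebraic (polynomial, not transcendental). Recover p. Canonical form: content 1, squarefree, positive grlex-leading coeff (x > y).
3*x^3 - x^2*y + 2*y^3 - y^2

The degree is 3 — the shape is more complex than any degree-2 curve.
Against the integer gridlines: one y-axis crossing is at y = 0; it crosses the x-axis at the gridline x = 0.
Putting this together gives p.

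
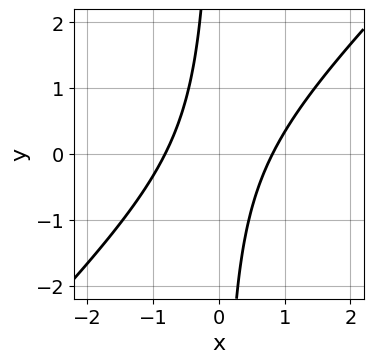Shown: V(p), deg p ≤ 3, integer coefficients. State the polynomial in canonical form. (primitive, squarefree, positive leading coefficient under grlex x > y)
3*x^2 - 3*x*y - 2

1. deg p = 2. No degree-1 curve has this shape.
2. Against the integer gridlines: the curve avoids every integer y-axis point in the box.
3. Putting this together gives p.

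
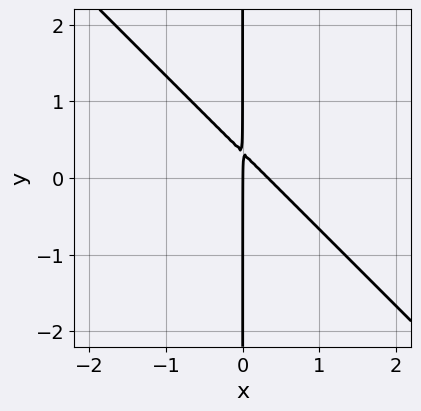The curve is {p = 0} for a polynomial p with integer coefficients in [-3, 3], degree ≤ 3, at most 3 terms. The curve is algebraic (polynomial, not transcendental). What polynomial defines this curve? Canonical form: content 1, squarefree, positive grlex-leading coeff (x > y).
(a) deg p = 2. No degree-1 curve has this shape.
(b) From the visible intercepts: the visible y-axis segment lies entirely on the curve; one x-axis crossing is at x = 0.
(c) The integer polynomial consistent with all of this is the stated p.

3*x^2 + 3*x*y - x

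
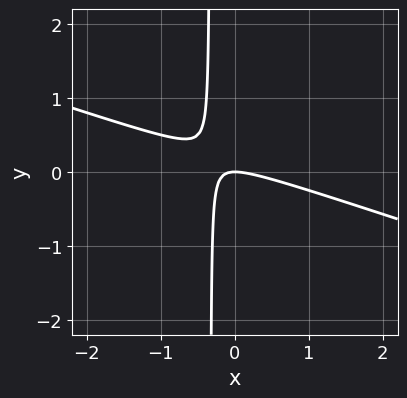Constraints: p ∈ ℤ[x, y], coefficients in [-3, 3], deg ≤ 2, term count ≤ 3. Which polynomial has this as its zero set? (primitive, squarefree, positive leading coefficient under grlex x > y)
First, degree: no degree-1 curve has this shape, so deg p = 2.
Next, against the integer gridlines: it meets the x-axis at x = 0 (among the integer gridlines); it meets the y-axis at y = 0 (among the integer gridlines).
Finally, matching integer coefficients to the picture gives p.

x^2 + 3*x*y + y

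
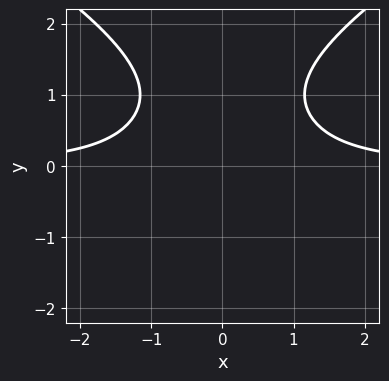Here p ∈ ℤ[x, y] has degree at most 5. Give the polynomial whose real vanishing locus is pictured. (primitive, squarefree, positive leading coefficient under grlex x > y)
(a) deg p = 4.
(b) Symmetries: it's symmetric under x → −x, forcing even powers of x.
(c) Against the integer gridlines: no x-intercept at any integer in the box; it misses every integer gridline on the y-axis.
(d) The integer polynomial consistent with all of this is the stated p.

y^4 - 3*x^2*y + 3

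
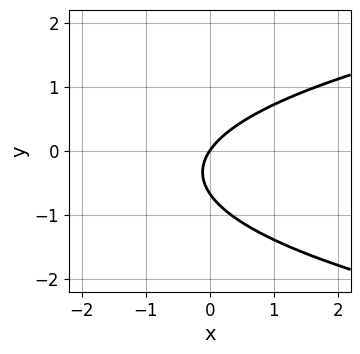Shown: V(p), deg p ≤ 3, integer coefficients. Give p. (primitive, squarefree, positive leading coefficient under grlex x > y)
1. deg p = 2. A generic line meets the curve in up to 2 points.
2. Against the integer gridlines: one x-axis crossing is at x = 0; one y-axis crossing is at y = 0.
3. Putting this together gives p.

3*y^2 - 3*x + 2*y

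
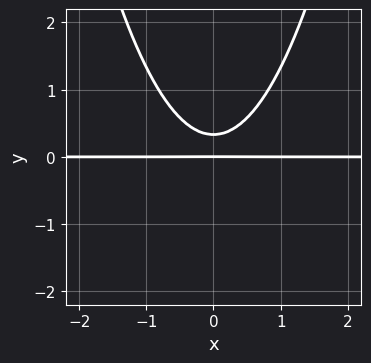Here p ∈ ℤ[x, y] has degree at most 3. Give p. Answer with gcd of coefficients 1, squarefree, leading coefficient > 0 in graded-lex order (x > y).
3*x^2*y - 3*y^2 + y

First, deg p = 3. No degree-2 curve has this shape.
Then, symmetries: it's symmetric under x → −x, forcing even powers of x.
Next, checking where it meets the axes: the visible x-axis segment lies entirely on the curve; it meets the y-axis at y = 0 (among the integer gridlines).
Finally, assembling these constraints gives the stated polynomial.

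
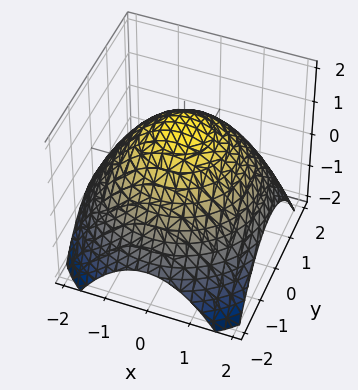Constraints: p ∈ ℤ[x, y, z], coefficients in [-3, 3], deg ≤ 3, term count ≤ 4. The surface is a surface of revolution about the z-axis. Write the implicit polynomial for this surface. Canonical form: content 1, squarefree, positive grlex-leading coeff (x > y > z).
x^2 + y^2 + 2*z - 3

The degree is 2 — the shape is more complex than any degree-1 surface.
By symmetry, every cross-section ⟂ z is a circle, so x, y appear only via x² + y².
Reading off the gridlines: a circular section at z = 1 has radius exactly 1.
Putting this together gives p.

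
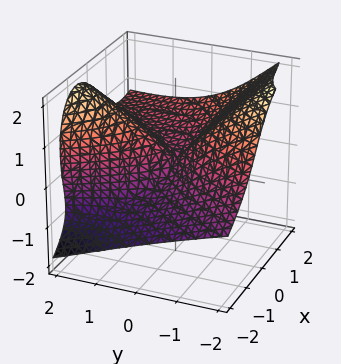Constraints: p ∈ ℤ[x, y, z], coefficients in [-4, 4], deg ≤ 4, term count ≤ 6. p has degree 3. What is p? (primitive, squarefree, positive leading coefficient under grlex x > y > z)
1. Degree: the shape is more complex than any degree-2 surface, so deg p = 3.
2. From the visible intercepts: it crosses the z-axis at the gridline z = 0; it meets the y-axis at y = 0 (among the integer gridlines).
3. Matching integer coefficients to the picture gives p.

x^3 - 2*x^2*z - 2*x*y*z - z^3 + y^2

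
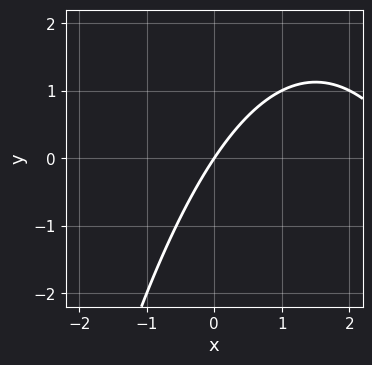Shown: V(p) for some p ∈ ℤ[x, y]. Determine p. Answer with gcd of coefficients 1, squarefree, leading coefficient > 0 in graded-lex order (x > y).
x^2 - 3*x + 2*y

(a) deg p = 2. A generic line meets the curve in up to 2 points.
(b) Observable constraints: it meets the y-axis at y = 0 (among the integer gridlines); it crosses the x-axis at the gridline x = 0.
(c) Matching integer coefficients to the picture gives p.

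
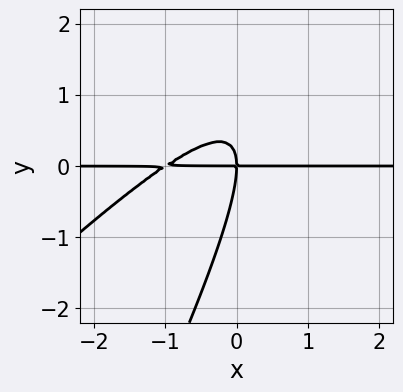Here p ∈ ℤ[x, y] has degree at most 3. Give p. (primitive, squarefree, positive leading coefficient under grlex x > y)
2*x^2*y - 3*x*y^2 + y^3 + 2*x*y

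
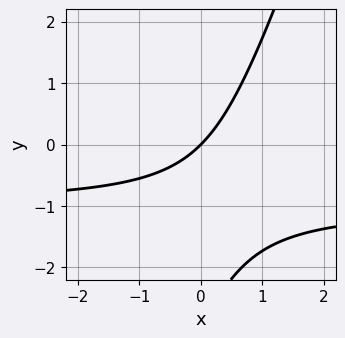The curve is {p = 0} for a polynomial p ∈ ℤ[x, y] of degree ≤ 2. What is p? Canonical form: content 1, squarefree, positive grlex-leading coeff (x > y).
(a) Degree: no degree-1 curve has this shape, so deg p = 2.
(b) Reading off the gridlines: one y-axis crossing is at y = 0; it meets the x-axis at x = 0 (among the integer gridlines).
(c) Together with the visible shape, these determine p as stated.

3*x*y - y^2 + 3*x - 3*y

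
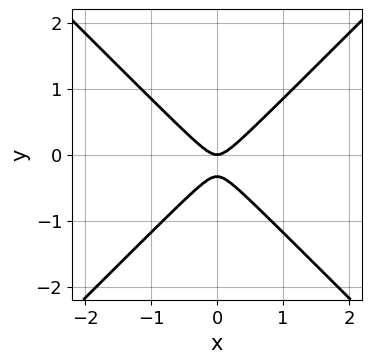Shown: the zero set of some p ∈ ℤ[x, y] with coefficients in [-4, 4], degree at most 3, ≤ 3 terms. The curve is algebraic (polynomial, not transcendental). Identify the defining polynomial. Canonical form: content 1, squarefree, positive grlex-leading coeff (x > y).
3*x^2 - 3*y^2 - y

(a) deg p = 2. A generic line meets the curve in up to 2 points.
(b) Symmetries: the x ↦ −x reflection is a symmetry, so x appears only in even powers.
(c) Against the integer gridlines: it meets the x-axis at x = 0 (among the integer gridlines); one y-axis crossing is at y = 0.
(d) Together with the visible shape, these determine p as stated.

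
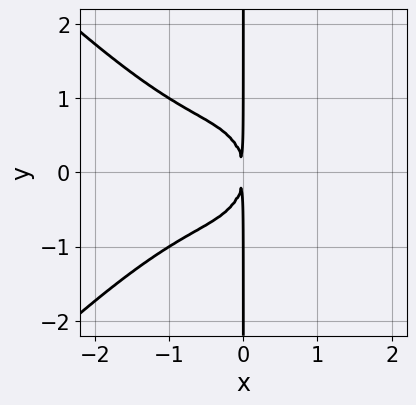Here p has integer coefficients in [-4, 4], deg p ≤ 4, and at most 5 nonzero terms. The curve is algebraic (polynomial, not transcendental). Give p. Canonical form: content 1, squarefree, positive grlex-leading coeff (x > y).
First, deg p = 4.
Next, symmetries: it's symmetric under y → −y, forcing even powers of y.
Then, reading off the gridlines: the visible y-axis segment lies entirely on the curve.
Finally, these observations pin down the coefficients.

2*x^4 - 2*x^2*y^2 + x^3 + 2*x*y^2 + 3*x^2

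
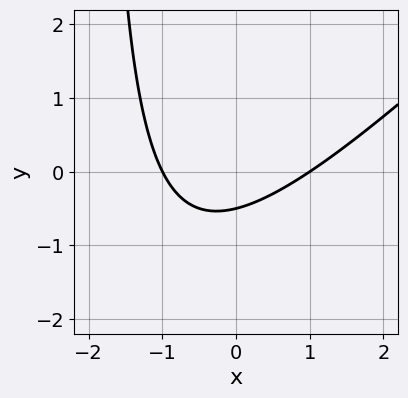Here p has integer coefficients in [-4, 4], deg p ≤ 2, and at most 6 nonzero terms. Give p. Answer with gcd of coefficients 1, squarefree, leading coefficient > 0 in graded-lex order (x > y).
First, deg p = 2.
Next, observable constraints: the x-axis gridline crossings are at x ∈ {-1, 1}.
Finally, the integer polynomial consistent with all of this is the stated p.

x^2 - x*y - 2*y - 1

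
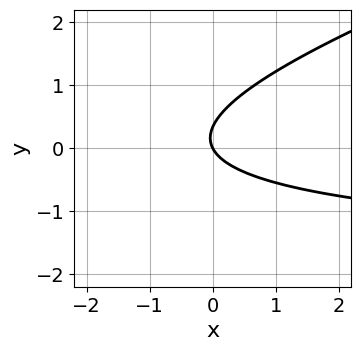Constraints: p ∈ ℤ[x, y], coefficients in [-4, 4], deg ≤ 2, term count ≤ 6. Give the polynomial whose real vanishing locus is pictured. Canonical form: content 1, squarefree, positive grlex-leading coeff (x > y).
(a) The degree is 2 — a generic line meets the curve in up to 2 points.
(b) From the axis intercepts and sections: it crosses the y-axis at the gridline y = 0; it crosses the x-axis at the gridline x = 0.
(c) Solving for integer coefficients yields p as stated.

x*y - 3*y^2 + 2*x + y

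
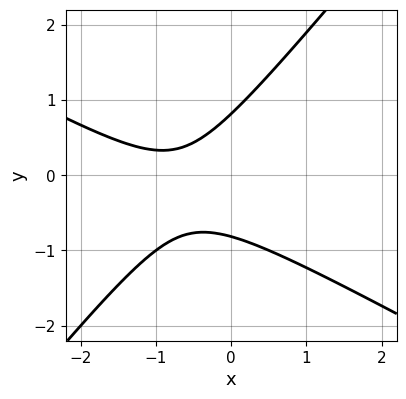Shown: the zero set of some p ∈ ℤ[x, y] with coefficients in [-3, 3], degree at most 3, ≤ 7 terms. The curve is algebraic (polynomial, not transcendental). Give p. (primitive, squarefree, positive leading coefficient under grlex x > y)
(a) Degree: no degree-1 curve has this shape, so deg p = 2.
(b) Reading off the gridlines: it misses every integer gridline on the x-axis.
(c) Together with the visible shape, these determine p as stated.

2*x^2 + 2*x*y - 3*y^2 + 3*x + 2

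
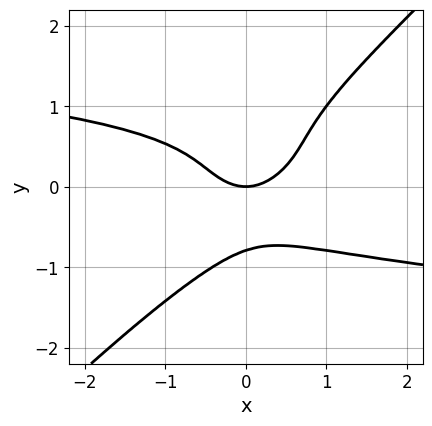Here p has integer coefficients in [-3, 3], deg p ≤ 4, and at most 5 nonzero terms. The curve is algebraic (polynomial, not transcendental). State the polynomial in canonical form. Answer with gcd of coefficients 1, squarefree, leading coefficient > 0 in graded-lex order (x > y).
1. Degree: the shape is more complex than any degree-3 curve, so deg p = 4.
2. Checking where it meets the axes: it meets the y-axis at y = 0 (among the integer gridlines); it crosses the x-axis at the gridline x = 0.
3. These observations pin down the coefficients.

2*x*y^3 - 2*y^4 + x^2 - y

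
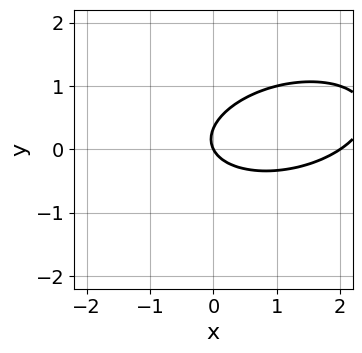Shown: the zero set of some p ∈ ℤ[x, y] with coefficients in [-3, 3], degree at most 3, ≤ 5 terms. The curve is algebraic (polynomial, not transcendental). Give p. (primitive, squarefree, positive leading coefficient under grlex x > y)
x^2 - x*y + 3*y^2 - 2*x - y

First, degree: a generic line meets the curve in up to 2 points, so deg p = 2.
Then, checking where it meets the axes: it meets the y-axis at y = 0 (among the integer gridlines); among the integer gridlines, it crosses the x-axis at x ∈ {0, 2}.
Finally, assembling these constraints gives the stated polynomial.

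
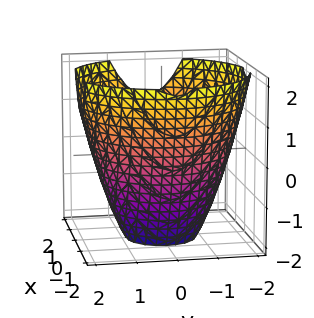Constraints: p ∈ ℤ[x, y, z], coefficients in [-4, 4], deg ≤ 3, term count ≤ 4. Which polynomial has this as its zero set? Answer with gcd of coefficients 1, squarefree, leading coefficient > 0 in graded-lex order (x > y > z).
x^2 + y^2 - z - 3

(a) The degree is 2 — a generic line meets the surface in up to 2 points.
(b) Symmetry: the surface is invariant under rotation about z: p = q(x² + y², z).
(c) Checking where it meets the axes: a circular section at z = -1 has radius between 1 and 2; it misses every integer gridline on the z-axis.
(d) The integer polynomial consistent with all of this is the stated p.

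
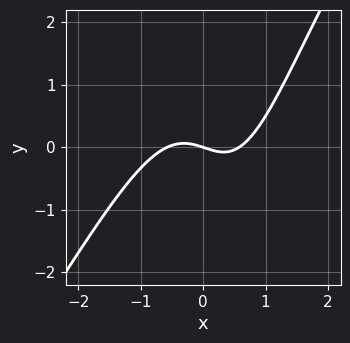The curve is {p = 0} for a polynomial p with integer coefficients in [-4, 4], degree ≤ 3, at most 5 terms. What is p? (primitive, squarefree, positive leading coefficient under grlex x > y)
deg p = 3. The shape is more complex than any degree-2 curve.
Observable constraints: one y-axis crossing is at y = 0; one x-axis crossing is at x = 0.
Putting this together gives p.

3*x^3 - 2*x^2*y + x*y - x - 3*y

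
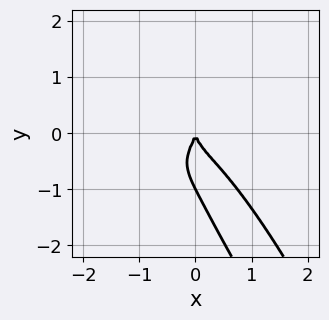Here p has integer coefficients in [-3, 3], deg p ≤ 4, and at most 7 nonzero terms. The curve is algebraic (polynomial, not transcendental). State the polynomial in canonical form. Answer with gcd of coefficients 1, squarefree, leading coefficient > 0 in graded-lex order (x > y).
3*x^4 + 2*x*y^3 + y^4 + y^3 + x^2

1. The degree is 4 — no degree-3 curve has this shape.
2. Observable constraints: the y-axis gridline crossings are at y ∈ {-1, 0}; it meets the x-axis at x = 0 (among the integer gridlines).
3. Together with the visible shape, these determine p as stated.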